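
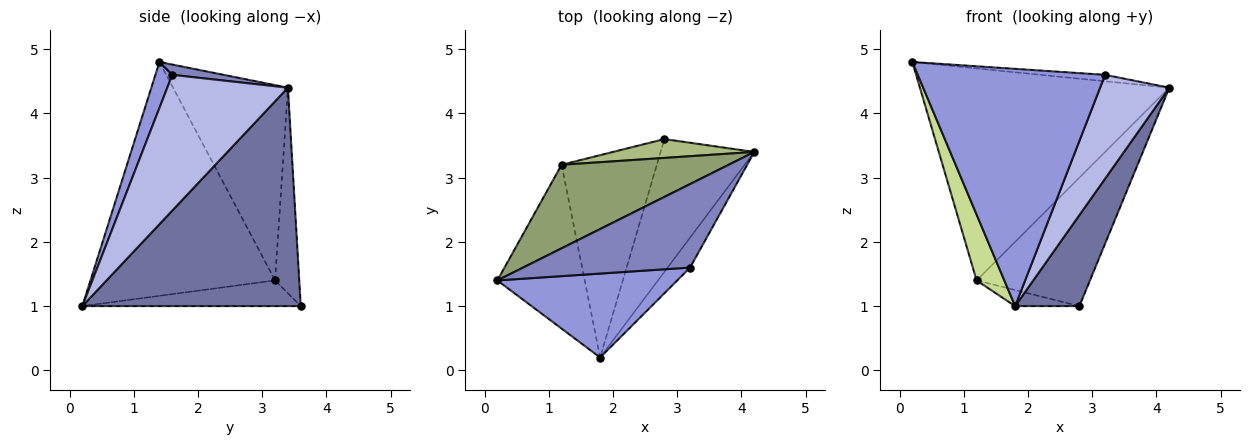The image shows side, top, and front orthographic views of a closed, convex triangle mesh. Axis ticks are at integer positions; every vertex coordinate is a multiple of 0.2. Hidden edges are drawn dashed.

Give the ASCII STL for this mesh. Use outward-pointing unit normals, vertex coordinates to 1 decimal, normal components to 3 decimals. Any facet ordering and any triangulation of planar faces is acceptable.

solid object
 facet normal 0.887 -0.261 -0.381
  outer loop
   vertex 2.8 3.6 1.0
   vertex 4.2 3.4 4.4
   vertex 1.8 0.2 1.0
  endloop
 endfacet
 facet normal 0.061 0.077 0.995
  outer loop
   vertex 3.2 1.6 4.6
   vertex 4.2 3.4 4.4
   vertex 0.2 1.4 4.8
  endloop
 endfacet
 facet normal 0.085 -0.939 0.332
  outer loop
   vertex 3.2 1.6 4.6
   vertex 0.2 1.4 4.8
   vertex 1.8 0.2 1.0
  endloop
 endfacet
 facet normal 0.858 -0.493 -0.142
  outer loop
   vertex 3.2 1.6 4.6
   vertex 1.8 0.2 1.0
   vertex 4.2 3.4 4.4
  endloop
 endfacet
 facet normal -0.394 0.855 0.337
  outer loop
   vertex 1.2 3.2 1.4
   vertex 0.2 1.4 4.8
   vertex 4.2 3.4 4.4
  endloop
 endfacet
 facet normal -0.207 0.968 0.142
  outer loop
   vertex 1.2 3.2 1.4
   vertex 4.2 3.4 4.4
   vertex 2.8 3.6 1.0
  endloop
 endfacet
 facet normal -0.928 -0.139 -0.347
  outer loop
   vertex 1.2 3.2 1.4
   vertex 1.8 0.2 1.0
   vertex 0.2 1.4 4.8
  endloop
 endfacet
 facet normal -0.260 0.076 -0.963
  outer loop
   vertex 1.2 3.2 1.4
   vertex 2.8 3.6 1.0
   vertex 1.8 0.2 1.0
  endloop
 endfacet
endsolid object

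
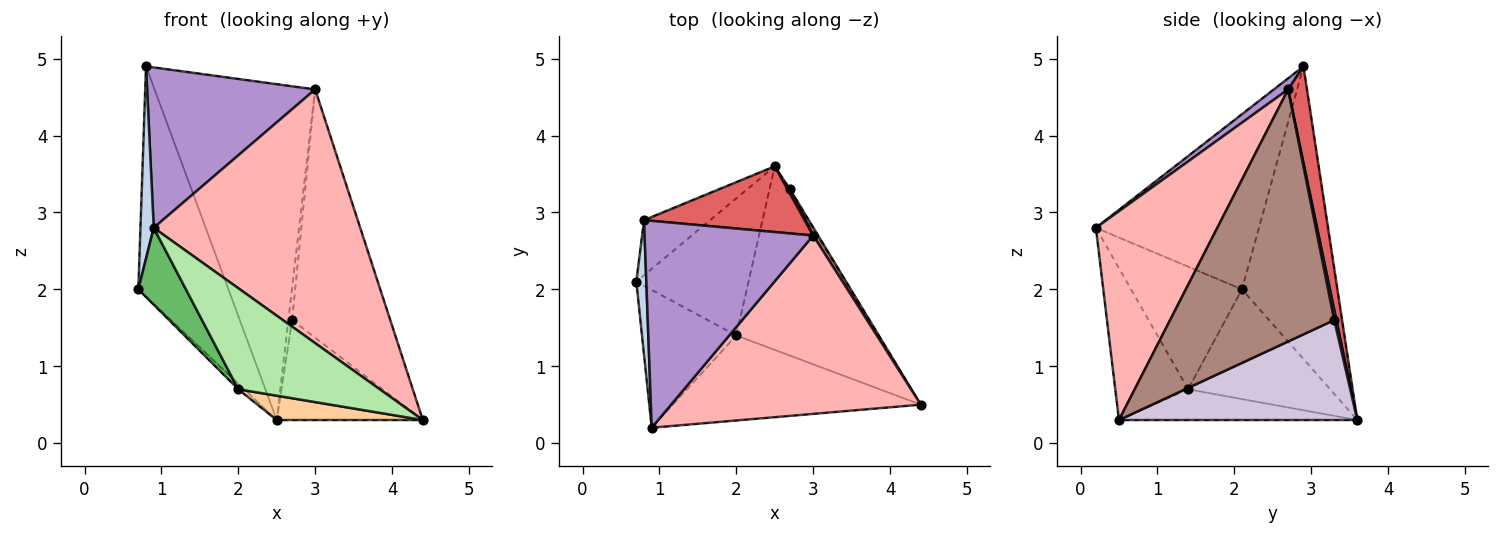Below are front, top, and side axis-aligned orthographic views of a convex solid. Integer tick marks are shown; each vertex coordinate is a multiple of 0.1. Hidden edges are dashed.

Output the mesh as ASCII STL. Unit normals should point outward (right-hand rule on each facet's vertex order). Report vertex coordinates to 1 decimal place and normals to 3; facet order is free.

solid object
 facet normal -0.718 0.677 -0.162
  outer loop
   vertex 0.8 2.9 4.9
   vertex 2.5 3.6 0.3
   vertex 0.7 2.1 2.0
  endloop
 endfacet
 facet normal -0.995 -0.081 0.057
  outer loop
   vertex 0.9 0.2 2.8
   vertex 0.8 2.9 4.9
   vertex 0.7 2.1 2.0
  endloop
 endfacet
 facet normal -0.699 0.029 -0.715
  outer loop
   vertex 2.0 1.4 0.7
   vertex 0.7 2.1 2.0
   vertex 2.5 3.6 0.3
  endloop
 endfacet
 facet normal -0.210 -0.129 -0.969
  outer loop
   vertex 2.0 1.4 0.7
   vertex 2.5 3.6 0.3
   vertex 4.4 0.5 0.3
  endloop
 endfacet
 facet normal -0.751 -0.322 -0.577
  outer loop
   vertex 2.0 1.4 0.7
   vertex 0.9 0.2 2.8
   vertex 0.7 2.1 2.0
  endloop
 endfacet
 facet normal -0.367 -0.712 -0.599
  outer loop
   vertex 2.0 1.4 0.7
   vertex 4.4 0.5 0.3
   vertex 0.9 0.2 2.8
  endloop
 endfacet
 facet normal 0.115 0.975 0.191
  outer loop
   vertex 3.0 2.7 4.6
   vertex 2.5 3.6 0.3
   vertex 0.8 2.9 4.9
  endloop
 endfacet
 facet normal 0.433 -0.737 0.518
  outer loop
   vertex 3.0 2.7 4.6
   vertex 0.9 0.2 2.8
   vertex 4.4 0.5 0.3
  endloop
 endfacet
 facet normal 0.052 -0.612 0.789
  outer loop
   vertex 3.0 2.7 4.6
   vertex 0.8 2.9 4.9
   vertex 0.9 0.2 2.8
  endloop
 endfacet
 facet normal 0.853 0.523 -0.011
  outer loop
   vertex 2.7 3.3 1.6
   vertex 4.4 0.5 0.3
   vertex 2.5 3.6 0.3
  endloop
 endfacet
 facet normal 0.858 0.513 0.017
  outer loop
   vertex 2.7 3.3 1.6
   vertex 3.0 2.7 4.6
   vertex 4.4 0.5 0.3
  endloop
 endfacet
 facet normal 0.492 0.862 0.123
  outer loop
   vertex 2.7 3.3 1.6
   vertex 2.5 3.6 0.3
   vertex 3.0 2.7 4.6
  endloop
 endfacet
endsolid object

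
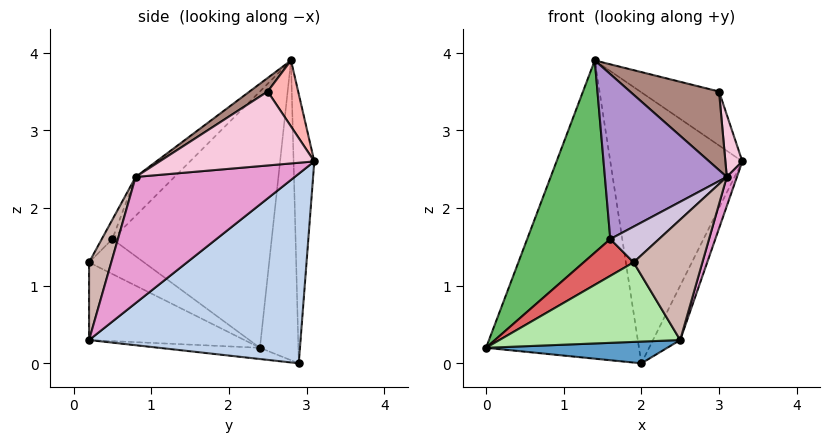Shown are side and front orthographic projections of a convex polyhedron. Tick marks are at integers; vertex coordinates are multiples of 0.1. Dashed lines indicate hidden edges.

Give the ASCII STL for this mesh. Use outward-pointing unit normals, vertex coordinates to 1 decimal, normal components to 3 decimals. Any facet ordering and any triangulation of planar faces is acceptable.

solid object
 facet normal -0.068 -0.123 -0.990
  outer loop
   vertex 2.0 2.9 0.0
   vertex 2.5 0.2 0.3
   vertex 0.0 2.4 0.2
  endloop
 endfacet
 facet normal 0.885 0.114 -0.451
  outer loop
   vertex 2.0 2.9 0.0
   vertex 3.3 3.1 2.6
   vertex 2.5 0.2 0.3
  endloop
 endfacet
 facet normal -0.244 0.970 -0.013
  outer loop
   vertex 2.0 2.9 0.0
   vertex 0.0 2.4 0.2
   vertex 1.4 2.8 3.9
  endloop
 endfacet
 facet normal -0.155 0.988 0.001
  outer loop
   vertex 2.0 2.9 0.0
   vertex 1.4 2.8 3.9
   vertex 3.3 3.1 2.6
  endloop
 endfacet
 facet normal -0.827 -0.432 0.360
  outer loop
   vertex 1.6 0.5 1.6
   vertex 1.4 2.8 3.9
   vertex 0.0 2.4 0.2
  endloop
 endfacet
 facet normal -0.607 -0.706 -0.364
  outer loop
   vertex 1.9 0.2 1.3
   vertex 0.0 2.4 0.2
   vertex 2.5 0.2 0.3
  endloop
 endfacet
 facet normal -0.738 -0.671 -0.067
  outer loop
   vertex 1.9 0.2 1.3
   vertex 1.6 0.5 1.6
   vertex 0.0 2.4 0.2
  endloop
 endfacet
 facet normal 0.289 0.749 0.596
  outer loop
   vertex 3.0 2.5 3.5
   vertex 3.3 3.1 2.6
   vertex 1.4 2.8 3.9
  endloop
 endfacet
 facet normal -0.223 -0.699 0.680
  outer loop
   vertex 3.1 0.8 2.4
   vertex 1.4 2.8 3.9
   vertex 1.6 0.5 1.6
  endloop
 endfacet
 facet normal -0.169 -0.776 0.607
  outer loop
   vertex 3.1 0.8 2.4
   vertex 1.6 0.5 1.6
   vertex 1.9 0.2 1.3
  endloop
 endfacet
 facet normal 0.109 -0.535 0.837
  outer loop
   vertex 3.1 0.8 2.4
   vertex 3.0 2.5 3.5
   vertex 1.4 2.8 3.9
  endloop
 endfacet
 facet normal 0.302 -0.936 0.181
  outer loop
   vertex 3.1 0.8 2.4
   vertex 1.9 0.2 1.3
   vertex 2.5 0.2 0.3
  endloop
 endfacet
 facet normal 0.964 -0.061 -0.258
  outer loop
   vertex 3.1 0.8 2.4
   vertex 2.5 0.2 0.3
   vertex 3.3 3.1 2.6
  endloop
 endfacet
 facet normal 0.962 -0.105 0.250
  outer loop
   vertex 3.1 0.8 2.4
   vertex 3.3 3.1 2.6
   vertex 3.0 2.5 3.5
  endloop
 endfacet
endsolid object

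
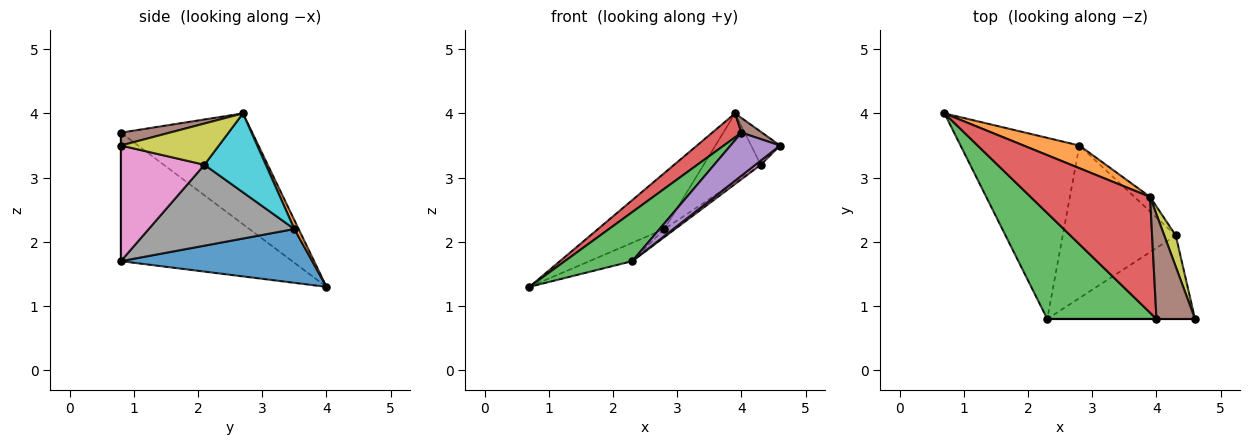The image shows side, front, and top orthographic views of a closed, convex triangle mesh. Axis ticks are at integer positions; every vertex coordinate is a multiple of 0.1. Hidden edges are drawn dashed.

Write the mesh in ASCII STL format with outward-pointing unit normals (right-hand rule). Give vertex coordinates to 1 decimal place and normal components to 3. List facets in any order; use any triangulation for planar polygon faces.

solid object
 facet normal 0.411 0.092 -0.907
  outer loop
   vertex 2.8 3.5 2.2
   vertex 2.3 0.8 1.7
   vertex 0.7 4.0 1.3
  endloop
 endfacet
 facet normal 0.060 0.925 0.375
  outer loop
   vertex 2.8 3.5 2.2
   vertex 0.7 4.0 1.3
   vertex 3.9 2.7 4.0
  endloop
 endfacet
 facet normal -0.730 -0.287 0.620
  outer loop
   vertex 4.0 0.8 3.7
   vertex 0.7 4.0 1.3
   vertex 2.3 0.8 1.7
  endloop
 endfacet
 facet normal -0.672 -0.150 0.725
  outer loop
   vertex 4.0 0.8 3.7
   vertex 3.9 2.7 4.0
   vertex 0.7 4.0 1.3
  endloop
 endfacet
 facet normal 0.000 -1.000 0.000
  outer loop
   vertex 4.0 0.8 3.7
   vertex 2.3 0.8 1.7
   vertex 4.6 0.8 3.5
  endloop
 endfacet
 facet normal 0.313 -0.132 0.940
  outer loop
   vertex 4.0 0.8 3.7
   vertex 4.6 0.8 3.5
   vertex 3.9 2.7 4.0
  endloop
 endfacet
 facet normal 0.616 -0.039 -0.787
  outer loop
   vertex 4.3 2.1 3.2
   vertex 4.6 0.8 3.5
   vertex 2.3 0.8 1.7
  endloop
 endfacet
 facet normal 0.582 0.043 -0.812
  outer loop
   vertex 4.3 2.1 3.2
   vertex 2.3 0.8 1.7
   vertex 2.8 3.5 2.2
  endloop
 endfacet
 facet normal 0.927 0.273 0.258
  outer loop
   vertex 4.3 2.1 3.2
   vertex 3.9 2.7 4.0
   vertex 4.6 0.8 3.5
  endloop
 endfacet
 facet normal 0.725 0.674 -0.143
  outer loop
   vertex 4.3 2.1 3.2
   vertex 2.8 3.5 2.2
   vertex 3.9 2.7 4.0
  endloop
 endfacet
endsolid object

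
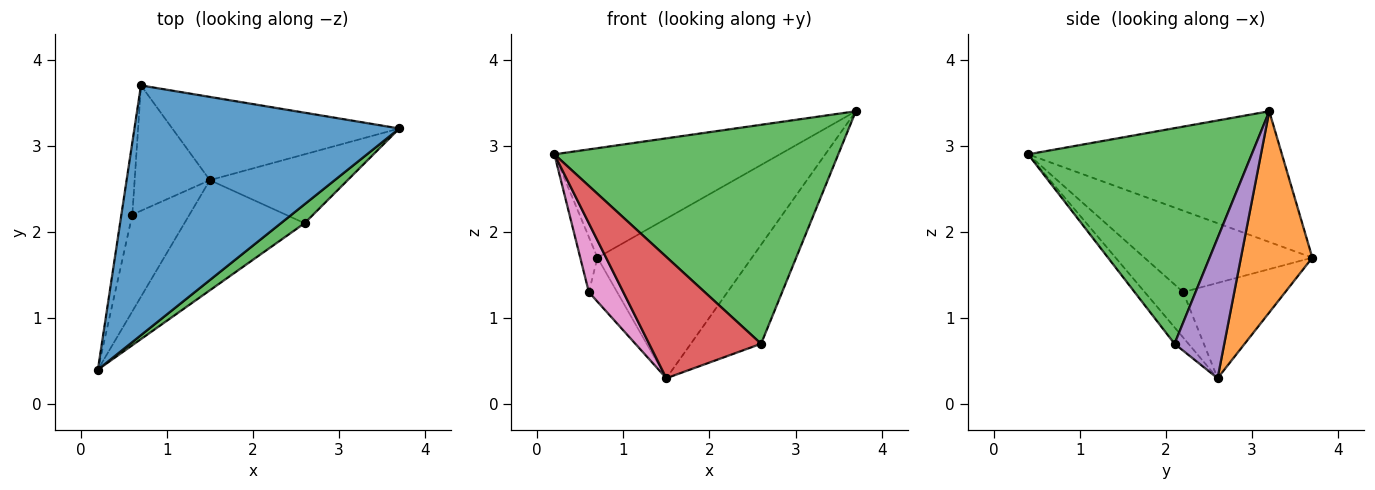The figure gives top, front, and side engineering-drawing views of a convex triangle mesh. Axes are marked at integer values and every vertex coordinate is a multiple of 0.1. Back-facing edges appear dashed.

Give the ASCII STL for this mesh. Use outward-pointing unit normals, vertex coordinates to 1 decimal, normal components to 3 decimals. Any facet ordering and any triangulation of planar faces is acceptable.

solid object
 facet normal -0.412 0.366 0.835
  outer loop
   vertex 0.7 3.7 1.7
   vertex 0.2 0.4 2.9
   vertex 3.7 3.2 3.4
  endloop
 endfacet
 facet normal 0.379 0.820 -0.428
  outer loop
   vertex 1.5 2.6 0.3
   vertex 0.7 3.7 1.7
   vertex 3.7 3.2 3.4
  endloop
 endfacet
 facet normal 0.617 -0.784 0.068
  outer loop
   vertex 2.6 2.1 0.7
   vertex 3.7 3.2 3.4
   vertex 0.2 0.4 2.9
  endloop
 endfacet
 facet normal -0.092 -0.737 -0.670
  outer loop
   vertex 2.6 2.1 0.7
   vertex 0.2 0.4 2.9
   vertex 1.5 2.6 0.3
  endloop
 endfacet
 facet normal 0.502 0.710 -0.494
  outer loop
   vertex 2.6 2.1 0.7
   vertex 1.5 2.6 0.3
   vertex 3.7 3.2 3.4
  endloop
 endfacet
 facet normal -0.986 0.101 -0.133
  outer loop
   vertex 0.6 2.2 1.3
   vertex 0.2 0.4 2.9
   vertex 0.7 3.7 1.7
  endloop
 endfacet
 facet normal -0.543 -0.487 -0.684
  outer loop
   vertex 0.6 2.2 1.3
   vertex 1.5 2.6 0.3
   vertex 0.2 0.4 2.9
  endloop
 endfacet
 facet normal -0.767 0.213 -0.605
  outer loop
   vertex 0.6 2.2 1.3
   vertex 0.7 3.7 1.7
   vertex 1.5 2.6 0.3
  endloop
 endfacet
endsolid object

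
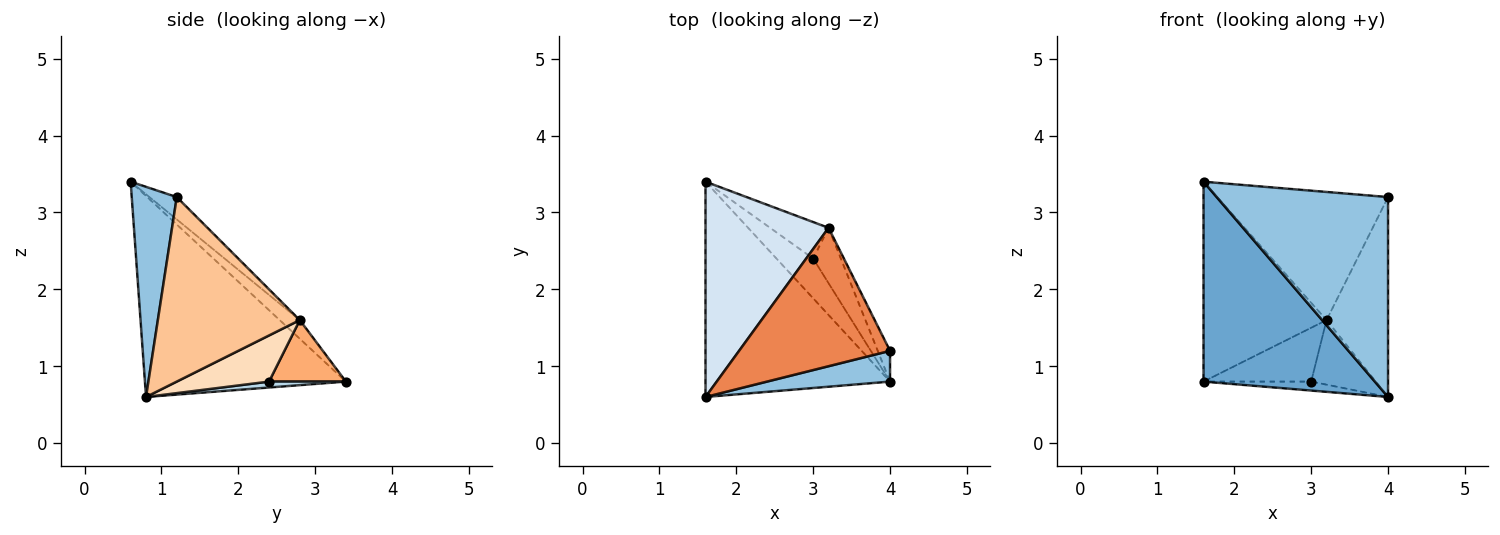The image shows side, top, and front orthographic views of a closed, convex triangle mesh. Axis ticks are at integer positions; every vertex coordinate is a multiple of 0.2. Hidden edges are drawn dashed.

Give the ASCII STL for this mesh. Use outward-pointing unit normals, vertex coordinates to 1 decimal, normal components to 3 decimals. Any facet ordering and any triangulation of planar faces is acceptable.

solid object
 facet normal -0.624 -0.532 -0.573
  outer loop
   vertex 1.6 3.4 0.8
   vertex 4.0 0.8 0.6
   vertex 1.6 0.6 3.4
  endloop
 endfacet
 facet normal 0.251 -0.957 0.147
  outer loop
   vertex 4.0 1.2 3.2
   vertex 1.6 0.6 3.4
   vertex 4.0 0.8 0.6
  endloop
 endfacet
 facet normal 0.155 0.218 -0.964
  outer loop
   vertex 3.0 2.4 0.8
   vertex 4.0 0.8 0.6
   vertex 1.6 3.4 0.8
  endloop
 endfacet
 facet normal -0.111 0.676 0.728
  outer loop
   vertex 3.2 2.8 1.6
   vertex 1.6 3.4 0.8
   vertex 1.6 0.6 3.4
  endloop
 endfacet
 facet normal -0.108 0.675 0.729
  outer loop
   vertex 3.2 2.8 1.6
   vertex 1.6 0.6 3.4
   vertex 4.0 1.2 3.2
  endloop
 endfacet
 facet normal 0.509 0.712 -0.483
  outer loop
   vertex 3.2 2.8 1.6
   vertex 3.0 2.4 0.8
   vertex 1.6 3.4 0.8
  endloop
 endfacet
 facet normal 0.916 0.397 -0.061
  outer loop
   vertex 3.2 2.8 1.6
   vertex 4.0 1.2 3.2
   vertex 4.0 0.8 0.6
  endloop
 endfacet
 facet normal 0.735 0.515 -0.441
  outer loop
   vertex 3.2 2.8 1.6
   vertex 4.0 0.8 0.6
   vertex 3.0 2.4 0.8
  endloop
 endfacet
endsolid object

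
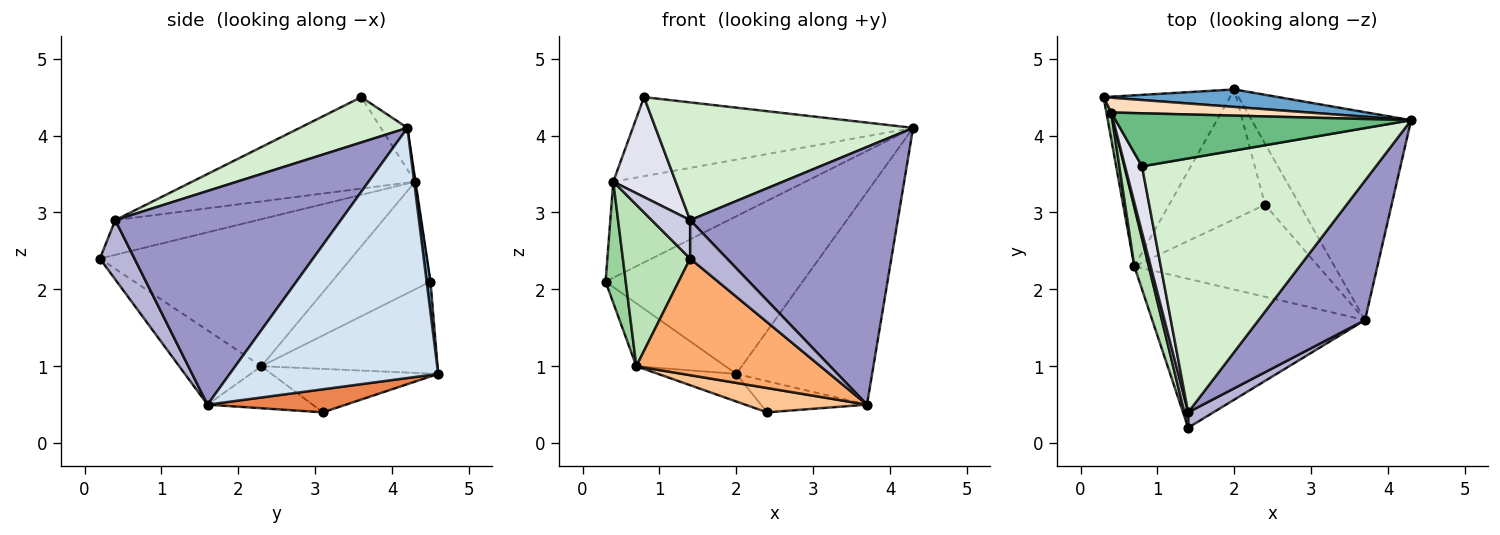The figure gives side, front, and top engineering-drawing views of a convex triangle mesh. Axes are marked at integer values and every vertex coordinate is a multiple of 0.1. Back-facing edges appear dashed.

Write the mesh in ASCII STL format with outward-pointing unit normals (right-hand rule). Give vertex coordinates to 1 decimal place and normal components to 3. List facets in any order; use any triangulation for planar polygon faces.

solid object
 facet normal 0.019 0.994 0.110
  outer loop
   vertex 2.0 4.6 0.9
   vertex 0.3 4.5 2.1
   vertex 4.3 4.2 4.1
  endloop
 endfacet
 facet normal -0.564 0.285 -0.775
  outer loop
   vertex 0.7 2.3 1.0
   vertex 0.3 4.5 2.1
   vertex 2.0 4.6 0.9
  endloop
 endfacet
 facet normal -0.405 0.190 -0.894
  outer loop
   vertex 0.7 2.3 1.0
   vertex 2.0 4.6 0.9
   vertex 2.4 3.1 0.4
  endloop
 endfacet
 facet normal 0.739 0.482 -0.471
  outer loop
   vertex 3.7 1.6 0.5
   vertex 2.0 4.6 0.9
   vertex 4.3 4.2 4.1
  endloop
 endfacet
 facet normal 0.510 0.391 -0.766
  outer loop
   vertex 3.7 1.6 0.5
   vertex 2.4 3.1 0.4
   vertex 2.0 4.6 0.9
  endloop
 endfacet
 facet normal -0.265 -0.594 -0.759
  outer loop
   vertex 3.7 1.6 0.5
   vertex 1.4 0.2 2.4
   vertex 0.7 2.3 1.0
  endloop
 endfacet
 facet normal -0.216 -0.250 -0.944
  outer loop
   vertex 3.7 1.6 0.5
   vertex 0.7 2.3 1.0
   vertex 2.4 3.1 0.4
  endloop
 endfacet
 facet normal -0.002 0.988 0.152
  outer loop
   vertex 0.4 4.3 3.4
   vertex 4.3 4.2 4.1
   vertex 0.3 4.5 2.1
  endloop
 endfacet
 facet normal -0.078 0.828 0.555
  outer loop
   vertex 0.4 4.3 3.4
   vertex 0.8 3.6 4.5
   vertex 4.3 4.2 4.1
  endloop
 endfacet
 facet normal -0.979 -0.200 0.044
  outer loop
   vertex 0.4 4.3 3.4
   vertex 0.3 4.5 2.1
   vertex 0.7 2.3 1.0
  endloop
 endfacet
 facet normal -0.962 -0.258 0.094
  outer loop
   vertex 0.4 4.3 3.4
   vertex 0.7 2.3 1.0
   vertex 1.4 0.2 2.4
  endloop
 endfacet
 facet normal 0.173 -0.414 0.894
  outer loop
   vertex 1.4 0.4 2.9
   vertex 4.3 4.2 4.1
   vertex 0.8 3.6 4.5
  endloop
 endfacet
 facet normal 0.691 -0.636 0.344
  outer loop
   vertex 1.4 0.4 2.9
   vertex 3.7 1.6 0.5
   vertex 4.3 4.2 4.1
  endloop
 endfacet
 facet normal 0.657 -0.700 0.280
  outer loop
   vertex 1.4 0.4 2.9
   vertex 1.4 0.2 2.4
   vertex 3.7 1.6 0.5
  endloop
 endfacet
 facet normal -0.960 -0.259 0.104
  outer loop
   vertex 1.4 0.4 2.9
   vertex 0.4 4.3 3.4
   vertex 1.4 0.2 2.4
  endloop
 endfacet
 facet normal -0.948 -0.266 0.176
  outer loop
   vertex 1.4 0.4 2.9
   vertex 0.8 3.6 4.5
   vertex 0.4 4.3 3.4
  endloop
 endfacet
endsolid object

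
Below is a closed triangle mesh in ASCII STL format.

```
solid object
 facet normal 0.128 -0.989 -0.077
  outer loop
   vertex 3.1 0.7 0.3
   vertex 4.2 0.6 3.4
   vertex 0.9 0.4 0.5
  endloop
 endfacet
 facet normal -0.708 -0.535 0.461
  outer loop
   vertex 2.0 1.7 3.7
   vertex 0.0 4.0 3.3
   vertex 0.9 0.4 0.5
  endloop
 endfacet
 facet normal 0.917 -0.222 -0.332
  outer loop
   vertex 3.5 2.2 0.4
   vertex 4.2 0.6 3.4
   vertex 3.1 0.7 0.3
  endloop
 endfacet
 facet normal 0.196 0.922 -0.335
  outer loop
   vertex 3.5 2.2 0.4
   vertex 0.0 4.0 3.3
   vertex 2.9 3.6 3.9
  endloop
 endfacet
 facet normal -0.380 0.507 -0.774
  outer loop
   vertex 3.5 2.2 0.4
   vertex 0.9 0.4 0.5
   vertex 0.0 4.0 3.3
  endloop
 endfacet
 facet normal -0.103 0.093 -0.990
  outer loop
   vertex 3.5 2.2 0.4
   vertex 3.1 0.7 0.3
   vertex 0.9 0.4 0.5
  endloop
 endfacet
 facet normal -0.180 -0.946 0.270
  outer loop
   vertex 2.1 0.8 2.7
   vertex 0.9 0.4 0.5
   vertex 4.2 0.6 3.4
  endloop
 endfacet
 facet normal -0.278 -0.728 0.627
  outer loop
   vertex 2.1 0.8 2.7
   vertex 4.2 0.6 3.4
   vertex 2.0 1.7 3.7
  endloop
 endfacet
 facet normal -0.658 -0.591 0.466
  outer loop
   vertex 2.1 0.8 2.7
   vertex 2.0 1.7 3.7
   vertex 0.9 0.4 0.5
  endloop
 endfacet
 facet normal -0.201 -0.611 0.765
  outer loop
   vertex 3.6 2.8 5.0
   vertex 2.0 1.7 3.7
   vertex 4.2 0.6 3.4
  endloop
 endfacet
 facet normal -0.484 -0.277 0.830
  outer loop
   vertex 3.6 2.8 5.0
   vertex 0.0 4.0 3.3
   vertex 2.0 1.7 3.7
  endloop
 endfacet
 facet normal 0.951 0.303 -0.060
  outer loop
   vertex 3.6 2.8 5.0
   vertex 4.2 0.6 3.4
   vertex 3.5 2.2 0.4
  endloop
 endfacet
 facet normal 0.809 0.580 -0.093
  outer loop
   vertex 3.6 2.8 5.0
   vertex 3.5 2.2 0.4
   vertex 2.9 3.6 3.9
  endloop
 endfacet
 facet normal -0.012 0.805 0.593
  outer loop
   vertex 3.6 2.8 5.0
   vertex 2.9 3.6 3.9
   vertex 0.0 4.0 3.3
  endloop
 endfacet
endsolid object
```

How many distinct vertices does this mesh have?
9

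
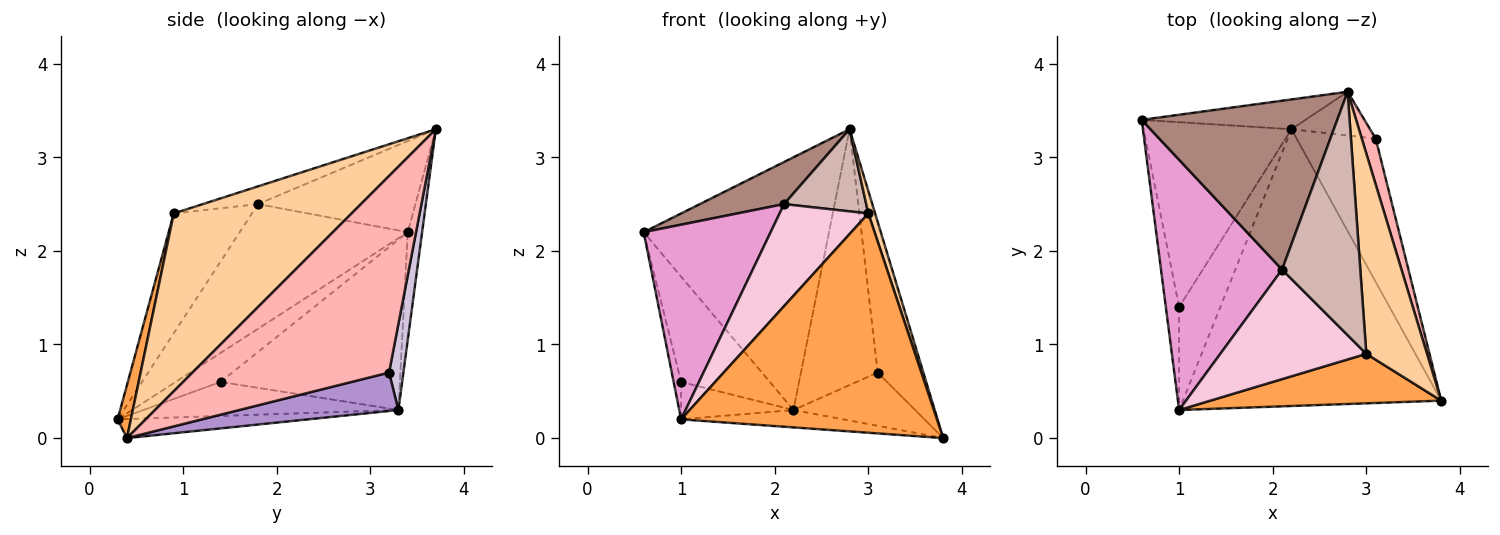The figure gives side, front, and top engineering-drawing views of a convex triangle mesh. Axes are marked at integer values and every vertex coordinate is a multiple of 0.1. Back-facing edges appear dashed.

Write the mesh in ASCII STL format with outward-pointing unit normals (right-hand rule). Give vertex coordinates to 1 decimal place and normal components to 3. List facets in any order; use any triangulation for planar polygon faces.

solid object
 facet normal -0.073 0.063 -0.995
  outer loop
   vertex 2.2 3.3 0.3
   vertex 3.8 0.4 0.0
   vertex 1.0 0.3 0.2
  endloop
 endfacet
 facet normal -0.077 0.990 -0.117
  outer loop
   vertex 2.2 3.3 0.3
   vertex 0.6 3.4 2.2
   vertex 2.8 3.7 3.3
  endloop
 endfacet
 facet normal 0.050 -0.974 0.220
  outer loop
   vertex 3.0 0.9 2.4
   vertex 1.0 0.3 0.2
   vertex 3.8 0.4 0.0
  endloop
 endfacet
 facet normal 0.946 -0.036 0.323
  outer loop
   vertex 3.0 0.9 2.4
   vertex 3.8 0.4 0.0
   vertex 2.8 3.7 3.3
  endloop
 endfacet
 facet normal -0.899 0.150 -0.412
  outer loop
   vertex 1.0 1.4 0.6
   vertex 1.0 0.3 0.2
   vertex 0.6 3.4 2.2
  endloop
 endfacet
 facet normal -0.707 0.350 -0.614
  outer loop
   vertex 1.0 1.4 0.6
   vertex 0.6 3.4 2.2
   vertex 2.2 3.3 0.3
  endloop
 endfacet
 facet normal -0.613 0.270 -0.742
  outer loop
   vertex 1.0 1.4 0.6
   vertex 2.2 3.3 0.3
   vertex 1.0 0.3 0.2
  endloop
 endfacet
 facet normal 0.972 0.226 0.069
  outer loop
   vertex 3.1 3.2 0.7
   vertex 2.8 3.7 3.3
   vertex 3.8 0.4 0.0
  endloop
 endfacet
 facet normal 0.414 0.317 -0.853
  outer loop
   vertex 3.1 3.2 0.7
   vertex 3.8 0.4 0.0
   vertex 2.2 3.3 0.3
  endloop
 endfacet
 facet normal 0.181 0.969 -0.166
  outer loop
   vertex 3.1 3.2 0.7
   vertex 2.2 3.3 0.3
   vertex 2.8 3.7 3.3
  endloop
 endfacet
 facet normal -0.412 -0.220 0.884
  outer loop
   vertex 2.1 1.8 2.5
   vertex 2.8 3.7 3.3
   vertex 0.6 3.4 2.2
  endloop
 endfacet
 facet normal -0.210 -0.313 0.926
  outer loop
   vertex 2.1 1.8 2.5
   vertex 3.0 0.9 2.4
   vertex 2.8 3.7 3.3
  endloop
 endfacet
 facet normal -0.631 -0.477 0.612
  outer loop
   vertex 2.1 1.8 2.5
   vertex 0.6 3.4 2.2
   vertex 1.0 0.3 0.2
  endloop
 endfacet
 facet normal -0.515 -0.584 0.627
  outer loop
   vertex 2.1 1.8 2.5
   vertex 1.0 0.3 0.2
   vertex 3.0 0.9 2.4
  endloop
 endfacet
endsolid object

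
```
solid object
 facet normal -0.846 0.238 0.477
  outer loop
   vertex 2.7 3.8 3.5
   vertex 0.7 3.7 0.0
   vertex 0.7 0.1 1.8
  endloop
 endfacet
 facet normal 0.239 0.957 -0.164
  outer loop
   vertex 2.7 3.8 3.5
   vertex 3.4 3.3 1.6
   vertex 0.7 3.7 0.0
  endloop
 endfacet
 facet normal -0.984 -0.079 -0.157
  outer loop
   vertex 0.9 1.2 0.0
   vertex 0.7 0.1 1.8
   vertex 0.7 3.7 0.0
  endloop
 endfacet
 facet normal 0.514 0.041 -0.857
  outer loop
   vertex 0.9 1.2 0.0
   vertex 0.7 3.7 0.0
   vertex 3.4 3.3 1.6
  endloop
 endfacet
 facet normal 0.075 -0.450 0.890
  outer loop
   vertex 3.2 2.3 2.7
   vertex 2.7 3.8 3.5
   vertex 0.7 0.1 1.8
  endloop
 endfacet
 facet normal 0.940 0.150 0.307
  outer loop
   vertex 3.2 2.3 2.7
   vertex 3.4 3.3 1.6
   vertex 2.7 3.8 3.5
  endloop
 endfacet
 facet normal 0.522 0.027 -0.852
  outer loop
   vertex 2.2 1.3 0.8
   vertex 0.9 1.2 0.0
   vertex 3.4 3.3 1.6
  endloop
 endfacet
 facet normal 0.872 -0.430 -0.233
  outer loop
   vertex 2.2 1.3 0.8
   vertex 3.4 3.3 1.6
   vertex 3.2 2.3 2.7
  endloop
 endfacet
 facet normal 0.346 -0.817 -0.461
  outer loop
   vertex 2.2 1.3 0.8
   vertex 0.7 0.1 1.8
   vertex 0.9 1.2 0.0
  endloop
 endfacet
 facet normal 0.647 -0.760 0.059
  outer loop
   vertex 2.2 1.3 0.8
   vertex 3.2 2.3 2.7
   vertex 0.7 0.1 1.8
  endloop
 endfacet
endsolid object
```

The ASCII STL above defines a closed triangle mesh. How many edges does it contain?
15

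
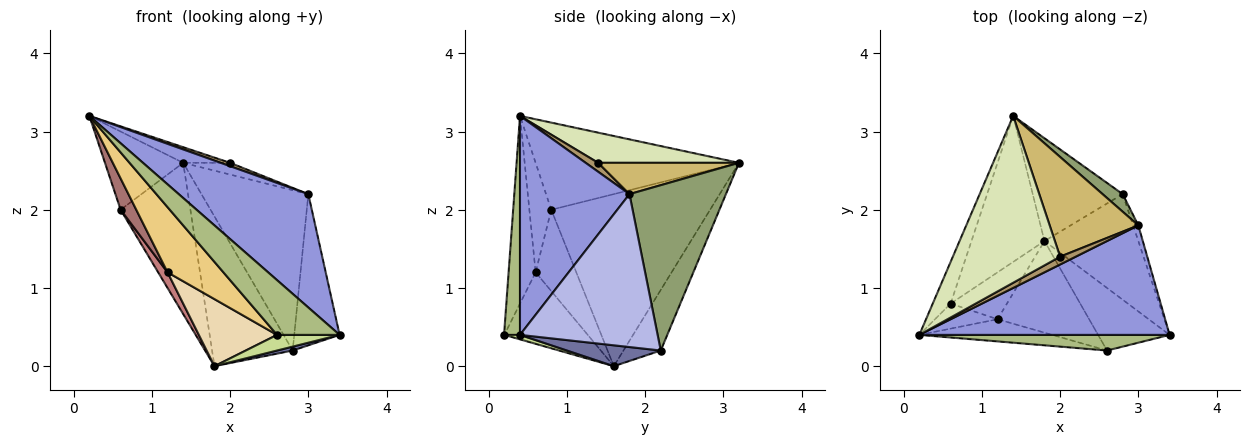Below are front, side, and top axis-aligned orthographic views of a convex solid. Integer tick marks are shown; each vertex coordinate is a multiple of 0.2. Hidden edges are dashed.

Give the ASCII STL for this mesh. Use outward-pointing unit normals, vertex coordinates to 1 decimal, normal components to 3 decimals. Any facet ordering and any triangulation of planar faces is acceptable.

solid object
 facet normal 0.217 -0.036 -0.976
  outer loop
   vertex 2.8 2.2 0.2
   vertex 3.4 0.4 0.4
   vertex 1.8 1.6 0.0
  endloop
 endfacet
 facet normal -0.356 0.770 -0.529
  outer loop
   vertex 2.8 2.2 0.2
   vertex 1.8 1.6 0.0
   vertex 1.4 3.2 2.6
  endloop
 endfacet
 facet normal 0.519 -0.615 0.594
  outer loop
   vertex 3.0 1.8 2.2
   vertex 0.2 0.4 3.2
   vertex 3.4 0.4 0.4
  endloop
 endfacet
 facet normal 0.949 0.313 -0.032
  outer loop
   vertex 3.0 1.8 2.2
   vertex 3.4 0.4 0.4
   vertex 2.8 2.2 0.2
  endloop
 endfacet
 facet normal 0.668 0.740 0.081
  outer loop
   vertex 3.0 1.8 2.2
   vertex 2.8 2.2 0.2
   vertex 1.4 3.2 2.6
  endloop
 endfacet
 facet normal 0.234 -0.935 0.267
  outer loop
   vertex 2.6 0.2 0.4
   vertex 3.4 0.4 0.4
   vertex 0.2 0.4 3.2
  endloop
 endfacet
 facet normal 0.061 -0.242 -0.968
  outer loop
   vertex 2.6 0.2 0.4
   vertex 1.8 1.6 0.0
   vertex 3.4 0.4 0.4
  endloop
 endfacet
 facet normal 0.270 0.090 0.959
  outer loop
   vertex 2.0 1.4 2.6
   vertex 1.4 3.2 2.6
   vertex 0.2 0.4 3.2
  endloop
 endfacet
 facet normal 0.465 -0.349 0.814
  outer loop
   vertex 2.0 1.4 2.6
   vertex 0.2 0.4 3.2
   vertex 3.0 1.8 2.2
  endloop
 endfacet
 facet normal 0.331 0.110 0.937
  outer loop
   vertex 2.0 1.4 2.6
   vertex 3.0 1.8 2.2
   vertex 1.4 3.2 2.6
  endloop
 endfacet
 facet normal -0.414 -0.862 -0.293
  outer loop
   vertex 1.2 0.6 1.2
   vertex 2.6 0.2 0.4
   vertex 0.2 0.4 3.2
  endloop
 endfacet
 facet normal -0.533 -0.500 -0.683
  outer loop
   vertex 1.2 0.6 1.2
   vertex 1.8 1.6 0.0
   vertex 2.6 0.2 0.4
  endloop
 endfacet
 facet normal -0.738 -0.527 -0.422
  outer loop
   vertex 0.6 0.8 2.0
   vertex 1.2 0.6 1.2
   vertex 0.2 0.4 3.2
  endloop
 endfacet
 facet normal -0.808 -0.186 -0.559
  outer loop
   vertex 0.6 0.8 2.0
   vertex 1.8 1.6 0.0
   vertex 1.2 0.6 1.2
  endloop
 endfacet
 facet normal -0.917 0.353 -0.188
  outer loop
   vertex 0.6 0.8 2.0
   vertex 0.2 0.4 3.2
   vertex 1.4 3.2 2.6
  endloop
 endfacet
 facet normal -0.853 0.375 -0.362
  outer loop
   vertex 0.6 0.8 2.0
   vertex 1.4 3.2 2.6
   vertex 1.8 1.6 0.0
  endloop
 endfacet
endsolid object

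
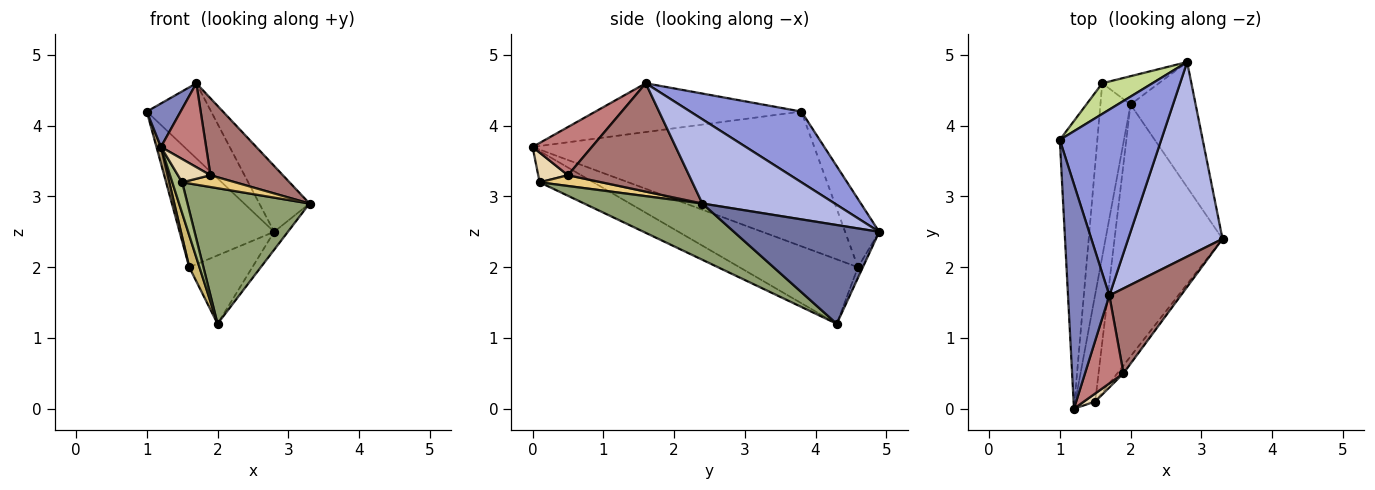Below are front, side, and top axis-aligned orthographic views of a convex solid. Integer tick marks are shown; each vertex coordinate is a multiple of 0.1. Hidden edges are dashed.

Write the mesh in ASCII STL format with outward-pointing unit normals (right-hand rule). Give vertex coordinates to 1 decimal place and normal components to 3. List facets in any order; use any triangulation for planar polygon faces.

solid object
 facet normal 0.832 0.079 -0.549
  outer loop
   vertex 2.8 4.9 2.5
   vertex 3.3 2.4 2.9
   vertex 2.0 4.3 1.2
  endloop
 endfacet
 facet normal -0.757 -0.124 0.641
  outer loop
   vertex 1.7 1.6 4.6
   vertex 1.0 3.8 4.2
   vertex 1.2 0.0 3.7
  endloop
 endfacet
 facet normal 0.543 0.314 0.779
  outer loop
   vertex 1.7 1.6 4.6
   vertex 2.8 4.9 2.5
   vertex 1.0 3.8 4.2
  endloop
 endfacet
 facet normal 0.646 0.245 0.723
  outer loop
   vertex 1.7 1.6 4.6
   vertex 3.3 2.4 2.9
   vertex 2.8 4.9 2.5
  endloop
 endfacet
 facet normal 0.417 -0.431 -0.800
  outer loop
   vertex 1.5 0.1 3.2
   vertex 2.0 4.3 1.2
   vertex 3.3 2.4 2.9
  endloop
 endfacet
 facet normal -0.833 -0.154 -0.531
  outer loop
   vertex 1.5 0.1 3.2
   vertex 1.2 0.0 3.7
   vertex 2.0 4.3 1.2
  endloop
 endfacet
 facet normal -0.329 0.913 0.242
  outer loop
   vertex 1.6 4.6 2.0
   vertex 1.0 3.8 4.2
   vertex 2.8 4.9 2.5
  endloop
 endfacet
 facet normal -0.072 0.922 -0.381
  outer loop
   vertex 1.6 4.6 2.0
   vertex 2.8 4.9 2.5
   vertex 2.0 4.3 1.2
  endloop
 endfacet
 facet normal -0.963 -0.015 -0.268
  outer loop
   vertex 1.6 4.6 2.0
   vertex 1.2 0.0 3.7
   vertex 1.0 3.8 4.2
  endloop
 endfacet
 facet normal -0.903 -0.078 -0.422
  outer loop
   vertex 1.6 4.6 2.0
   vertex 2.0 4.3 1.2
   vertex 1.2 0.0 3.7
  endloop
 endfacet
 facet normal 0.697 -0.597 -0.398
  outer loop
   vertex 1.9 0.5 3.3
   vertex 1.5 0.1 3.2
   vertex 3.3 2.4 2.9
  endloop
 endfacet
 facet normal 0.653 -0.715 0.249
  outer loop
   vertex 1.9 0.5 3.3
   vertex 1.2 0.0 3.7
   vertex 1.5 0.1 3.2
  endloop
 endfacet
 facet normal 0.747 -0.447 0.493
  outer loop
   vertex 1.9 0.5 3.3
   vertex 3.3 2.4 2.9
   vertex 1.7 1.6 4.6
  endloop
 endfacet
 facet normal 0.672 -0.511 0.536
  outer loop
   vertex 1.9 0.5 3.3
   vertex 1.7 1.6 4.6
   vertex 1.2 0.0 3.7
  endloop
 endfacet
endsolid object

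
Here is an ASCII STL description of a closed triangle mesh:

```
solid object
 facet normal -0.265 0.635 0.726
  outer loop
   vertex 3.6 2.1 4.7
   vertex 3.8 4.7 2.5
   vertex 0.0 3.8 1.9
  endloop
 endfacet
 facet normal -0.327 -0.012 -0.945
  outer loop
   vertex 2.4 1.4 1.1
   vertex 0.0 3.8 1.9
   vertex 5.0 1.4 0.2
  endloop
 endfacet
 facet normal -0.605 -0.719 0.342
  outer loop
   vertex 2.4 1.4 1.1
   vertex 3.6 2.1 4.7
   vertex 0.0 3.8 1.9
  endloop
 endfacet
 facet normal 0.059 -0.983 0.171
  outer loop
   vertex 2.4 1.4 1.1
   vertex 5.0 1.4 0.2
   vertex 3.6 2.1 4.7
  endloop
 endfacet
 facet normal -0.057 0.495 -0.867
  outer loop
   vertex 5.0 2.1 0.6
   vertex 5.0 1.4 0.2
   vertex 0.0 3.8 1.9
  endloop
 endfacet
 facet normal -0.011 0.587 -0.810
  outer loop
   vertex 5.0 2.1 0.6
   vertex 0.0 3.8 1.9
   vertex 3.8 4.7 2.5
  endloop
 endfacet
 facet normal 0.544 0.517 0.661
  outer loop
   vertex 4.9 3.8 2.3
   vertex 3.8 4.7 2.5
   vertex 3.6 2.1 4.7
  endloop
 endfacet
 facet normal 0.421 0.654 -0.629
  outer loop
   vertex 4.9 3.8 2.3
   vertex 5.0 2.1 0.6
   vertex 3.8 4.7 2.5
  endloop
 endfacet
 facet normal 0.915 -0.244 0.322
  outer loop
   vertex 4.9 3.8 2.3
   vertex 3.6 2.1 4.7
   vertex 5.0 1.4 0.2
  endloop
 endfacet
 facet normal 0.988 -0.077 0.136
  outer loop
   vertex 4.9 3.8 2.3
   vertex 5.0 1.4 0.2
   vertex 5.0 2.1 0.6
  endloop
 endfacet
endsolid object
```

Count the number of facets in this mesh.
10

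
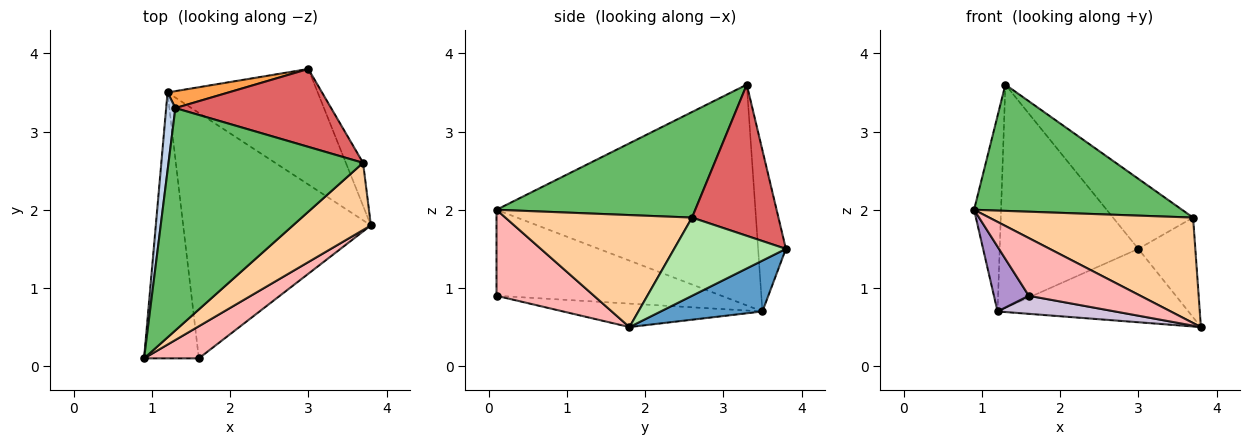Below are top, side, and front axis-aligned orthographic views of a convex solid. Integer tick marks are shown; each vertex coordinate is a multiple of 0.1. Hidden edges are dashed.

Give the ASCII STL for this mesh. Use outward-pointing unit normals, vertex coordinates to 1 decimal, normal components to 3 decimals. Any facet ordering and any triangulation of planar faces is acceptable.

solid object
 facet normal 0.275 0.516 -0.812
  outer loop
   vertex 1.2 3.5 0.7
   vertex 3.0 3.8 1.5
   vertex 3.8 1.8 0.5
  endloop
 endfacet
 facet normal -0.994 0.104 0.041
  outer loop
   vertex 1.2 3.5 0.7
   vertex 0.9 0.1 2.0
   vertex 1.3 3.3 3.6
  endloop
 endfacet
 facet normal -0.196 0.978 0.074
  outer loop
   vertex 1.2 3.5 0.7
   vertex 1.3 3.3 3.6
   vertex 3.0 3.8 1.5
  endloop
 endfacet
 facet normal 0.611 -0.668 0.425
  outer loop
   vertex 3.7 2.6 1.9
   vertex 0.9 0.1 2.0
   vertex 3.8 1.8 0.5
  endloop
 endfacet
 facet normal 0.427 -0.447 0.786
  outer loop
   vertex 3.7 2.6 1.9
   vertex 1.3 3.3 3.6
   vertex 0.9 0.1 2.0
  endloop
 endfacet
 facet normal 0.874 0.446 -0.192
  outer loop
   vertex 3.7 2.6 1.9
   vertex 3.8 1.8 0.5
   vertex 3.0 3.8 1.5
  endloop
 endfacet
 facet normal 0.585 0.542 0.603
  outer loop
   vertex 3.7 2.6 1.9
   vertex 3.0 3.8 1.5
   vertex 1.3 3.3 3.6
  endloop
 endfacet
 facet normal 0.607 -0.695 0.386
  outer loop
   vertex 1.6 0.1 0.9
   vertex 3.8 1.8 0.5
   vertex 0.9 0.1 2.0
  endloop
 endfacet
 facet normal -0.837 -0.130 -0.532
  outer loop
   vertex 1.6 0.1 0.9
   vertex 0.9 0.1 2.0
   vertex 1.2 3.5 0.7
  endloop
 endfacet
 facet normal -0.124 -0.073 -0.990
  outer loop
   vertex 1.6 0.1 0.9
   vertex 1.2 3.5 0.7
   vertex 3.8 1.8 0.5
  endloop
 endfacet
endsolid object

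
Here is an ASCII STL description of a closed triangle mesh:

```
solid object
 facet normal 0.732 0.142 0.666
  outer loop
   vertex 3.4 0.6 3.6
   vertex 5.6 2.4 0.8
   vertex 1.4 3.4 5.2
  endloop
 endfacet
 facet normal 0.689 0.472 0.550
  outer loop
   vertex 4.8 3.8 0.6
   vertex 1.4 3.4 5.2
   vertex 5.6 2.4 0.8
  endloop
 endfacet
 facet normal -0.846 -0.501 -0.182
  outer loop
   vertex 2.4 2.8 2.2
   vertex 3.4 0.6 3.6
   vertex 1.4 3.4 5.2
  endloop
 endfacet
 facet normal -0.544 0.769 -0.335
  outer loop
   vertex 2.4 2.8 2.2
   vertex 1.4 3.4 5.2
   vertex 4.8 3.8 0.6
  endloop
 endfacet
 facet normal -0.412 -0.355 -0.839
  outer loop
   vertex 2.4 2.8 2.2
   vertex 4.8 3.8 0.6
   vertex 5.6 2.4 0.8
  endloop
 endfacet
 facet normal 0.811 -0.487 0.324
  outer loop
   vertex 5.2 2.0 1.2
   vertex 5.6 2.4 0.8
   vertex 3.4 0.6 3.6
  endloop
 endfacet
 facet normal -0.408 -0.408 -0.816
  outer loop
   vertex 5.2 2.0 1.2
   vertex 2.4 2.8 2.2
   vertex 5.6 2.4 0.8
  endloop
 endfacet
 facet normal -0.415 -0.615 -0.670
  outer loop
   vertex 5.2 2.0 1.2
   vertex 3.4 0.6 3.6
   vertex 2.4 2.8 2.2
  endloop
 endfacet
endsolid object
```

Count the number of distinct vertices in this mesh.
6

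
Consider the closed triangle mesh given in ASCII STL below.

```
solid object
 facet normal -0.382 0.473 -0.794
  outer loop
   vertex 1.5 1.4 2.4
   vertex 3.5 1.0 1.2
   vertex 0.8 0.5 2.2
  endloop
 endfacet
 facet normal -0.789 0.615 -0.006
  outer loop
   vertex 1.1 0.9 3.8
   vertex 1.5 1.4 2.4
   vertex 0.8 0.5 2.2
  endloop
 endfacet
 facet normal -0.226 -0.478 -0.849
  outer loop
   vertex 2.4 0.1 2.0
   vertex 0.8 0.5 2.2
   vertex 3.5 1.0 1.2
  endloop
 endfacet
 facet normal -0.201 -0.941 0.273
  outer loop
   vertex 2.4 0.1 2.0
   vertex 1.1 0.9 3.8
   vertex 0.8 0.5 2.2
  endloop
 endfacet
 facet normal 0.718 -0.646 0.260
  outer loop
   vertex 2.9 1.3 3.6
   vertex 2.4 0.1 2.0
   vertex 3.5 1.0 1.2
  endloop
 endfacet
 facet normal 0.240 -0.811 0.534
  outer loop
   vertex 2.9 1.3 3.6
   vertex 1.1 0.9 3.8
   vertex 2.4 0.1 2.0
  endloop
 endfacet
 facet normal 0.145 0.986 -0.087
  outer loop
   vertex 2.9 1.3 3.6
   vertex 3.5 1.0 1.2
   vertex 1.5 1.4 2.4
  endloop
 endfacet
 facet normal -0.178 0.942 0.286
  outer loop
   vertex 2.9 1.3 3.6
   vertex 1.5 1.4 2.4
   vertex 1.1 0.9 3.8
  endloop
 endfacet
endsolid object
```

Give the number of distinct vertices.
6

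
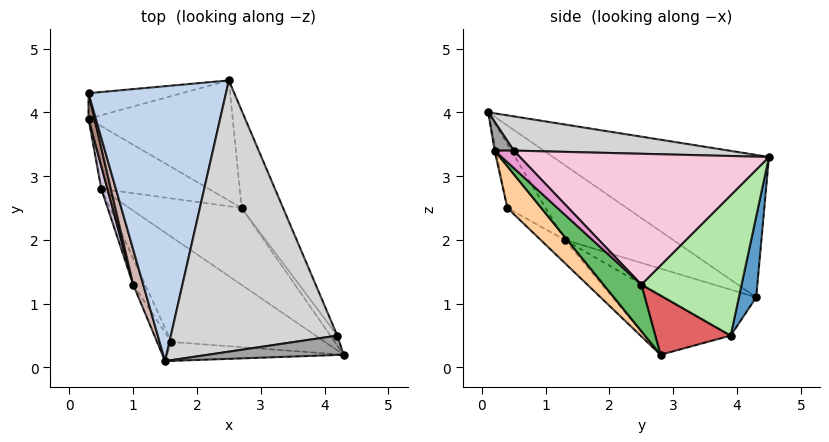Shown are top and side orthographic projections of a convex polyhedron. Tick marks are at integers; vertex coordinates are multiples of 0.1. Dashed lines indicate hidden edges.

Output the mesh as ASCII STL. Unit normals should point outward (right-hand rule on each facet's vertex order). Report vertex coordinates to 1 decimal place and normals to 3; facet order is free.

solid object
 facet normal 0.432 0.750 -0.500
  outer loop
   vertex 0.3 4.3 1.1
   vertex 2.5 4.5 3.3
   vertex 0.3 3.9 0.5
  endloop
 endfacet
 facet normal -0.694 0.264 0.670
  outer loop
   vertex 0.3 4.3 1.1
   vertex 1.5 0.1 4.0
   vertex 2.5 4.5 3.3
  endloop
 endfacet
 facet normal -0.007 -0.980 -0.197
  outer loop
   vertex 1.6 0.4 2.5
   vertex 4.3 0.2 3.4
   vertex 1.5 0.1 4.0
  endloop
 endfacet
 facet normal 0.204 -0.627 -0.752
  outer loop
   vertex 1.6 0.4 2.5
   vertex 0.5 2.8 0.2
   vertex 4.3 0.2 3.4
  endloop
 endfacet
 facet normal 0.332 -0.500 -0.800
  outer loop
   vertex 2.7 2.5 1.3
   vertex 4.3 0.2 3.4
   vertex 0.5 2.8 0.2
  endloop
 endfacet
 facet normal 0.548 0.618 -0.563
  outer loop
   vertex 2.7 2.5 1.3
   vertex 0.3 3.9 0.5
   vertex 2.5 4.5 3.3
  endloop
 endfacet
 facet normal 0.459 0.310 -0.833
  outer loop
   vertex 2.7 2.5 1.3
   vertex 0.5 2.8 0.2
   vertex 0.3 3.9 0.5
  endloop
 endfacet
 facet normal -0.772 -0.611 -0.174
  outer loop
   vertex 1.0 1.3 2.0
   vertex 1.6 0.4 2.5
   vertex 1.5 0.1 4.0
  endloop
 endfacet
 facet normal -0.678 -0.646 -0.351
  outer loop
   vertex 1.0 1.3 2.0
   vertex 0.5 2.8 0.2
   vertex 1.6 0.4 2.5
  endloop
 endfacet
 facet normal -0.974 -0.204 0.100
  outer loop
   vertex 1.0 1.3 2.0
   vertex 0.3 3.9 0.5
   vertex 0.5 2.8 0.2
  endloop
 endfacet
 facet normal -0.974 -0.189 0.126
  outer loop
   vertex 1.0 1.3 2.0
   vertex 0.3 4.3 1.1
   vertex 0.3 3.9 0.5
  endloop
 endfacet
 facet normal -0.973 -0.188 0.131
  outer loop
   vertex 1.0 1.3 2.0
   vertex 1.5 0.1 4.0
   vertex 0.3 4.3 1.1
  endloop
 endfacet
 facet normal 0.888 0.296 -0.352
  outer loop
   vertex 4.2 0.5 3.4
   vertex 4.3 0.2 3.4
   vertex 2.7 2.5 1.3
  endloop
 endfacet
 facet normal 0.886 0.369 -0.281
  outer loop
   vertex 4.2 0.5 3.4
   vertex 2.7 2.5 1.3
   vertex 2.5 4.5 3.3
  endloop
 endfacet
 facet normal 0.207 0.069 0.976
  outer loop
   vertex 4.2 0.5 3.4
   vertex 1.5 0.1 4.0
   vertex 4.3 0.2 3.4
  endloop
 endfacet
 facet normal 0.200 0.109 0.974
  outer loop
   vertex 4.2 0.5 3.4
   vertex 2.5 4.5 3.3
   vertex 1.5 0.1 4.0
  endloop
 endfacet
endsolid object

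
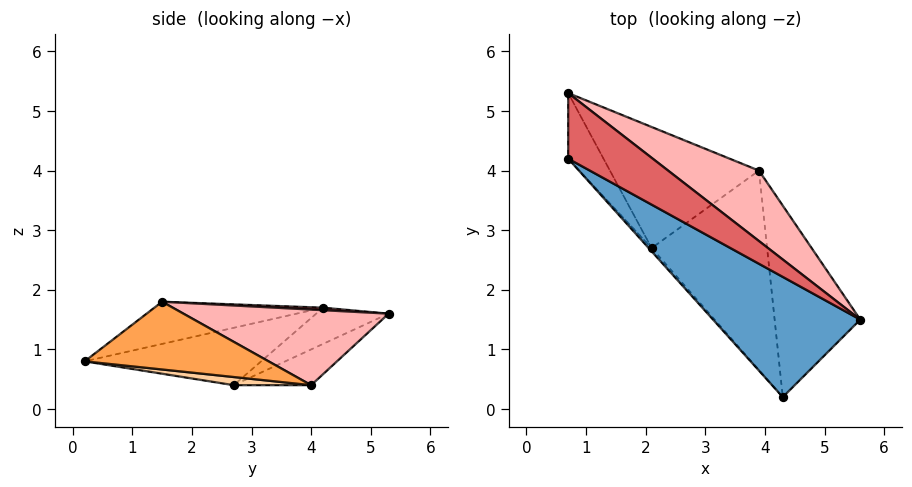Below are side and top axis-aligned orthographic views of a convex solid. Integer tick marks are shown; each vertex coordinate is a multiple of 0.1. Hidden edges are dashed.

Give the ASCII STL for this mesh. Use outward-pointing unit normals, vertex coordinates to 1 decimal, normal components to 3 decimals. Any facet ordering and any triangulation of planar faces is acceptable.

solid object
 facet normal -0.250 -0.421 0.872
  outer loop
   vertex 4.3 0.2 0.8
   vertex 5.6 1.5 1.8
   vertex 0.7 4.2 1.7
  endloop
 endfacet
 facet normal -0.747 -0.664 -0.039
  outer loop
   vertex 2.1 2.7 0.4
   vertex 4.3 0.2 0.8
   vertex 0.7 4.2 1.7
  endloop
 endfacet
 facet normal 0.620 -0.017 -0.784
  outer loop
   vertex 3.9 4.0 0.4
   vertex 5.6 1.5 1.8
   vertex 4.3 0.2 0.8
  endloop
 endfacet
 facet normal 0.070 -0.097 -0.993
  outer loop
   vertex 3.9 4.0 0.4
   vertex 4.3 0.2 0.8
   vertex 2.1 2.7 0.4
  endloop
 endfacet
 facet normal -0.715 -0.063 -0.697
  outer loop
   vertex 0.7 5.3 1.6
   vertex 2.1 2.7 0.4
   vertex 0.7 4.2 1.7
  endloop
 endfacet
 facet normal -0.222 0.307 -0.925
  outer loop
   vertex 0.7 5.3 1.6
   vertex 3.9 4.0 0.4
   vertex 2.1 2.7 0.4
  endloop
 endfacet
 facet normal 0.030 0.090 0.995
  outer loop
   vertex 0.7 5.3 1.6
   vertex 0.7 4.2 1.7
   vertex 5.6 1.5 1.8
  endloop
 endfacet
 facet normal 0.484 0.654 0.581
  outer loop
   vertex 0.7 5.3 1.6
   vertex 5.6 1.5 1.8
   vertex 3.9 4.0 0.4
  endloop
 endfacet
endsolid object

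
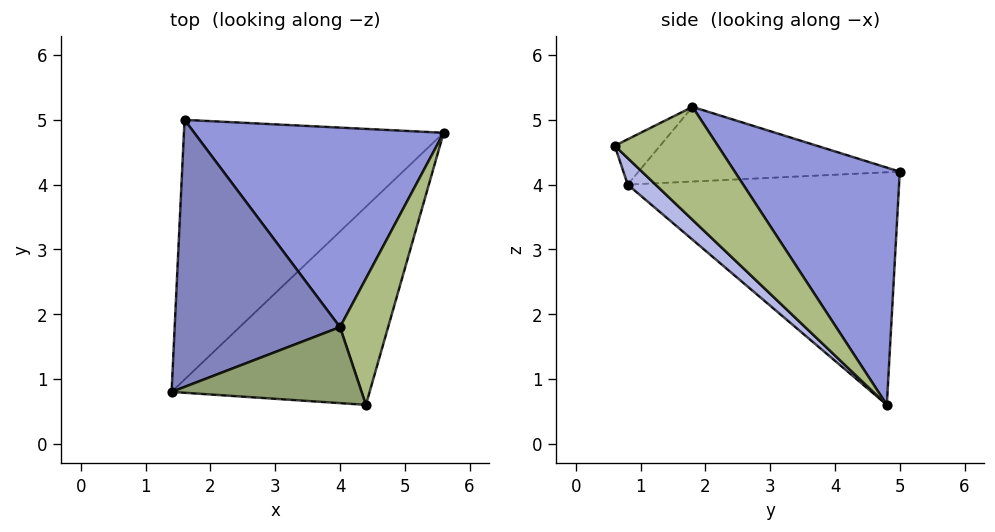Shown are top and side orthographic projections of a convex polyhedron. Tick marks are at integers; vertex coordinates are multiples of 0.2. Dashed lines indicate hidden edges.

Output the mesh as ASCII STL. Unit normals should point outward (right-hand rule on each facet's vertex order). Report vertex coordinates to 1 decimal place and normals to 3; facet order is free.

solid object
 facet normal -0.666 0.067 -0.743
  outer loop
   vertex 1.6 5.0 4.2
   vertex 5.6 4.8 0.6
   vertex 1.4 0.8 4.0
  endloop
 endfacet
 facet normal -0.411 -0.024 0.911
  outer loop
   vertex 4.0 1.8 5.2
   vertex 1.6 5.0 4.2
   vertex 1.4 0.8 4.0
  endloop
 endfacet
 facet normal 0.553 0.597 0.581
  outer loop
   vertex 4.0 1.8 5.2
   vertex 5.6 4.8 0.6
   vertex 1.6 5.0 4.2
  endloop
 endfacet
 facet normal 0.095 -0.701 -0.707
  outer loop
   vertex 4.4 0.6 4.6
   vertex 1.4 0.8 4.0
   vertex 5.6 4.8 0.6
  endloop
 endfacet
 facet normal -0.202 -0.491 0.847
  outer loop
   vertex 4.4 0.6 4.6
   vertex 4.0 1.8 5.2
   vertex 1.4 0.8 4.0
  endloop
 endfacet
 facet normal 0.914 0.110 0.390
  outer loop
   vertex 4.4 0.6 4.6
   vertex 5.6 4.8 0.6
   vertex 4.0 1.8 5.2
  endloop
 endfacet
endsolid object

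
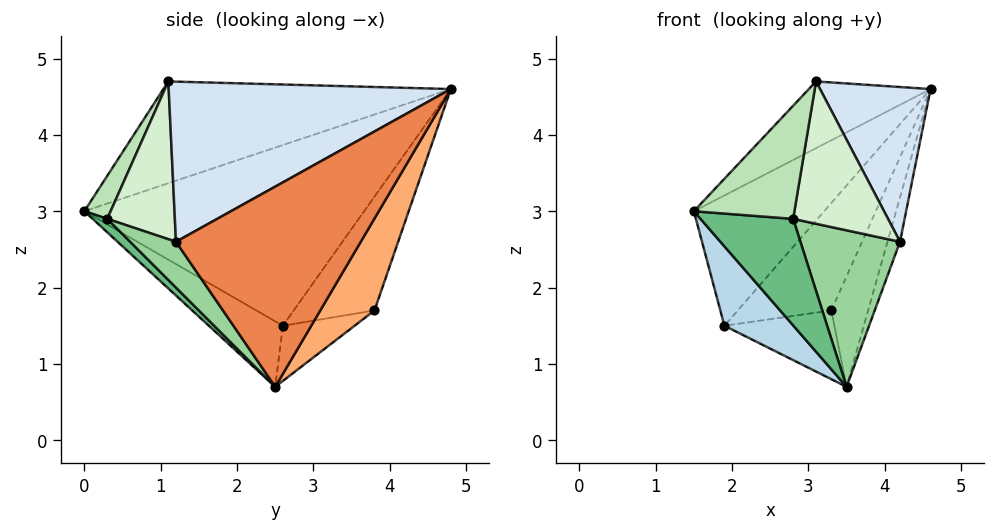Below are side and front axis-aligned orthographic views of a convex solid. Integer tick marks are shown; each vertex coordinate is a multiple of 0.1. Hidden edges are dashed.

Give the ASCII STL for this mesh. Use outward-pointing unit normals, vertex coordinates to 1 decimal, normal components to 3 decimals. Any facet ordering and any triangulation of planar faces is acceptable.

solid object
 facet normal -0.785 0.332 0.523
  outer loop
   vertex 3.1 1.1 4.7
   vertex 4.6 4.8 4.6
   vertex 1.5 0.0 3.0
  endloop
 endfacet
 facet normal -0.814 0.379 0.440
  outer loop
   vertex 1.9 2.6 1.5
   vertex 1.5 0.0 3.0
   vertex 4.6 4.8 4.6
  endloop
 endfacet
 facet normal -0.430 -0.401 -0.809
  outer loop
   vertex 1.9 2.6 1.5
   vertex 3.5 2.5 0.7
   vertex 1.5 0.0 3.0
  endloop
 endfacet
 facet normal 0.843 -0.330 0.426
  outer loop
   vertex 4.2 1.2 2.6
   vertex 4.6 4.8 4.6
   vertex 3.1 1.1 4.7
  endloop
 endfacet
 facet normal 0.950 0.064 -0.306
  outer loop
   vertex 4.2 1.2 2.6
   vertex 3.5 2.5 0.7
   vertex 4.6 4.8 4.6
  endloop
 endfacet
 facet normal 0.721 0.489 -0.492
  outer loop
   vertex 3.3 3.8 1.7
   vertex 4.6 4.8 4.6
   vertex 3.5 2.5 0.7
  endloop
 endfacet
 facet normal -0.653 0.757 0.032
  outer loop
   vertex 3.3 3.8 1.7
   vertex 1.9 2.6 1.5
   vertex 4.6 4.8 4.6
  endloop
 endfacet
 facet normal -0.350 0.537 -0.768
  outer loop
   vertex 3.3 3.8 1.7
   vertex 3.5 2.5 0.7
   vertex 1.9 2.6 1.5
  endloop
 endfacet
 facet normal 0.114 -0.720 -0.684
  outer loop
   vertex 2.8 0.3 2.9
   vertex 1.5 0.0 3.0
   vertex 3.5 2.5 0.7
  endloop
 endfacet
 facet normal 0.330 -0.718 -0.613
  outer loop
   vertex 2.8 0.3 2.9
   vertex 3.5 2.5 0.7
   vertex 4.2 1.2 2.6
  endloop
 endfacet
 facet normal 0.236 -0.902 0.362
  outer loop
   vertex 2.8 0.3 2.9
   vertex 3.1 1.1 4.7
   vertex 1.5 0.0 3.0
  endloop
 endfacet
 facet normal 0.561 -0.787 0.256
  outer loop
   vertex 2.8 0.3 2.9
   vertex 4.2 1.2 2.6
   vertex 3.1 1.1 4.7
  endloop
 endfacet
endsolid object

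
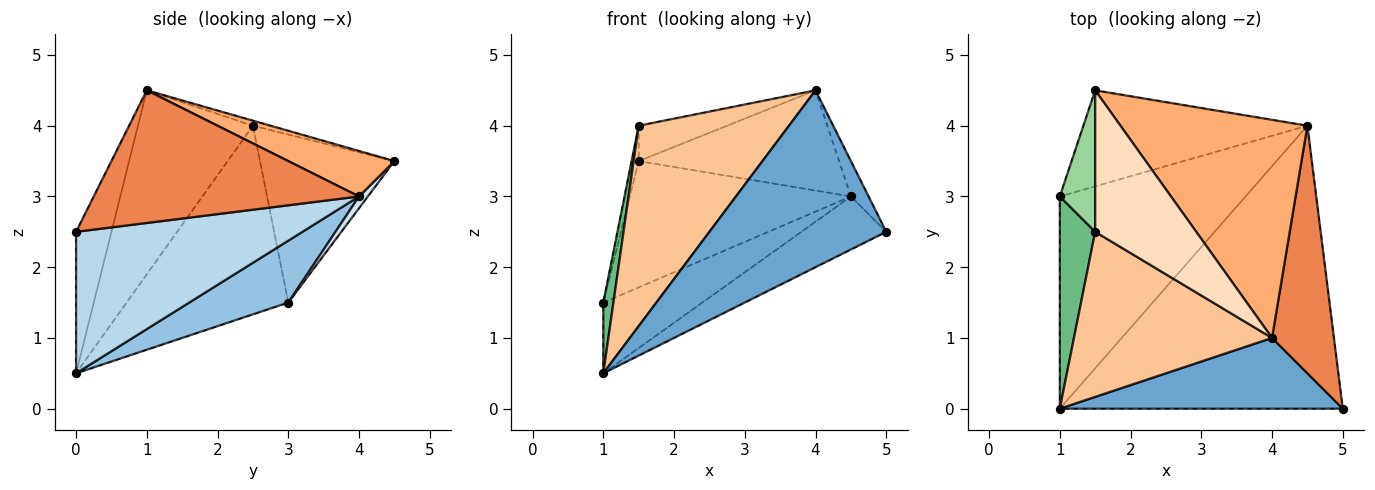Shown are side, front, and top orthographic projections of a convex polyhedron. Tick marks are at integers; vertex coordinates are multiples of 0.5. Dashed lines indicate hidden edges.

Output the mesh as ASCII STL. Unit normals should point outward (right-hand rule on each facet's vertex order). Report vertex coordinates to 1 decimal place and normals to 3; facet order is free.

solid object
 facet normal -0.183 -0.913 0.365
  outer loop
   vertex 4.0 1.0 4.5
   vertex 1.0 0.0 0.5
   vertex 5.0 0.0 2.5
  endloop
 endfacet
 facet normal 0.302 0.302 -0.905
  outer loop
   vertex 4.5 4.0 3.0
   vertex 1.0 0.0 0.5
   vertex 1.0 3.0 1.5
  endloop
 endfacet
 facet normal 0.441 0.165 -0.882
  outer loop
   vertex 4.5 4.0 3.0
   vertex 5.0 0.0 2.5
   vertex 1.0 0.0 0.5
  endloop
 endfacet
 facet normal 0.032 0.796 -0.605
  outer loop
   vertex 4.5 4.0 3.0
   vertex 1.0 3.0 1.5
   vertex 1.5 4.5 3.5
  endloop
 endfacet
 facet normal 0.905 0.060 0.422
  outer loop
   vertex 4.5 4.0 3.0
   vertex 4.0 1.0 4.5
   vertex 5.0 0.0 2.5
  endloop
 endfacet
 facet normal 0.216 0.408 0.887
  outer loop
   vertex 4.5 4.0 3.0
   vertex 1.5 4.5 3.5
   vertex 4.0 1.0 4.5
  endloop
 endfacet
 facet normal -0.508 -0.665 0.547
  outer loop
   vertex 1.5 2.5 4.0
   vertex 1.0 0.0 0.5
   vertex 4.0 1.0 4.5
  endloop
 endfacet
 facet normal -0.048 0.242 0.969
  outer loop
   vertex 1.5 2.5 4.0
   vertex 4.0 1.0 4.5
   vertex 1.5 4.5 3.5
  endloop
 endfacet
 facet normal -0.981 -0.061 0.184
  outer loop
   vertex 1.5 2.5 4.0
   vertex 1.0 3.0 1.5
   vertex 1.0 0.0 0.5
  endloop
 endfacet
 facet normal -0.977 0.051 0.206
  outer loop
   vertex 1.5 2.5 4.0
   vertex 1.5 4.5 3.5
   vertex 1.0 3.0 1.5
  endloop
 endfacet
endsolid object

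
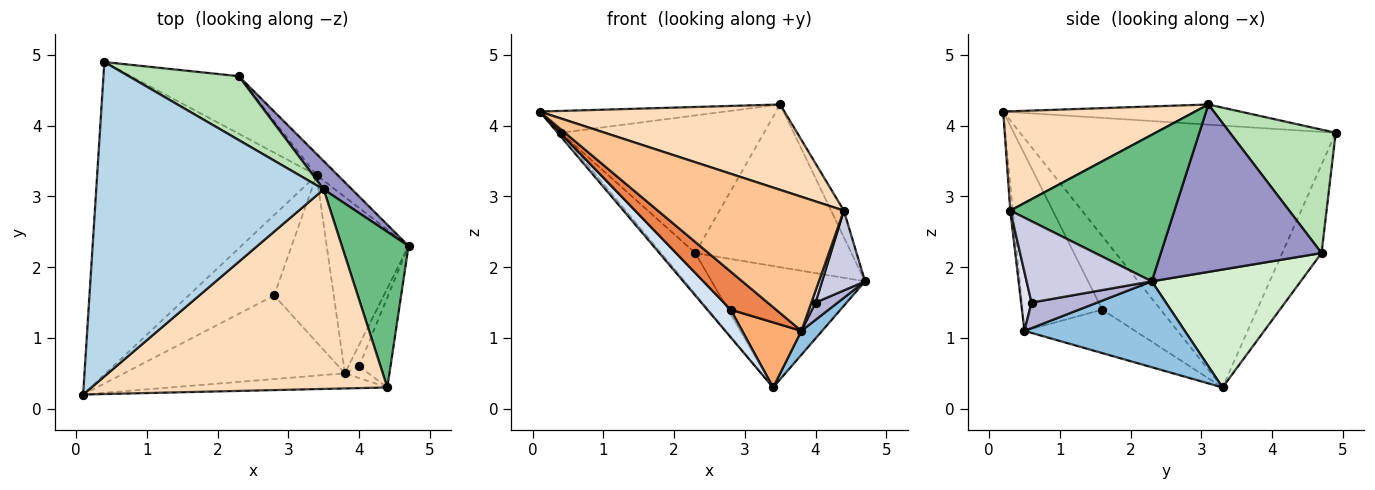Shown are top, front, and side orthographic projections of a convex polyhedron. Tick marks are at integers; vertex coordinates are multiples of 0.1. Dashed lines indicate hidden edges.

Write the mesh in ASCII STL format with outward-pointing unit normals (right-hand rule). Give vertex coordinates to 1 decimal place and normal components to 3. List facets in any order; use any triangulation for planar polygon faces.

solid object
 facet normal -0.766 0.008 -0.642
  outer loop
   vertex 3.4 3.3 0.3
   vertex 0.1 0.2 4.2
   vertex 0.4 4.9 3.9
  endloop
 endfacet
 facet normal 0.721 -0.093 -0.687
  outer loop
   vertex 3.8 0.5 1.1
   vertex 3.4 3.3 0.3
   vertex 4.7 2.3 1.8
  endloop
 endfacet
 facet normal -0.088 0.069 0.994
  outer loop
   vertex 3.5 3.1 4.3
   vertex 0.4 4.9 3.9
   vertex 0.1 0.2 4.2
  endloop
 endfacet
 facet normal -0.630 -0.253 -0.734
  outer loop
   vertex 2.8 1.6 1.4
   vertex 0.1 0.2 4.2
   vertex 3.4 3.3 0.3
  endloop
 endfacet
 facet normal -0.589 -0.335 -0.735
  outer loop
   vertex 2.8 1.6 1.4
   vertex 3.8 0.5 1.1
   vertex 0.1 0.2 4.2
  endloop
 endfacet
 facet normal -0.562 -0.300 -0.771
  outer loop
   vertex 2.8 1.6 1.4
   vertex 3.4 3.3 0.3
   vertex 3.8 0.5 1.1
  endloop
 endfacet
 facet normal -0.013 -0.994 -0.112
  outer loop
   vertex 4.4 0.3 2.8
   vertex 0.1 0.2 4.2
   vertex 3.8 0.5 1.1
  endloop
 endfacet
 facet normal 0.295 -0.376 0.879
  outer loop
   vertex 4.4 0.3 2.8
   vertex 3.5 3.1 4.3
   vertex 0.1 0.2 4.2
  endloop
 endfacet
 facet normal 0.908 0.070 0.413
  outer loop
   vertex 4.4 0.3 2.8
   vertex 4.7 2.3 1.8
   vertex 3.5 3.1 4.3
  endloop
 endfacet
 facet normal -0.555 0.483 -0.677
  outer loop
   vertex 2.3 4.7 2.2
   vertex 3.4 3.3 0.3
   vertex 0.4 4.9 3.9
  endloop
 endfacet
 facet normal 0.427 0.820 0.381
  outer loop
   vertex 2.3 4.7 2.2
   vertex 0.4 4.9 3.9
   vertex 3.5 3.1 4.3
  endloop
 endfacet
 facet normal 0.691 0.712 -0.124
  outer loop
   vertex 2.3 4.7 2.2
   vertex 4.7 2.3 1.8
   vertex 3.4 3.3 0.3
  endloop
 endfacet
 facet normal 0.712 0.692 0.120
  outer loop
   vertex 2.3 4.7 2.2
   vertex 3.5 3.1 4.3
   vertex 4.7 2.3 1.8
  endloop
 endfacet
 facet normal 0.881 -0.298 -0.366
  outer loop
   vertex 4.0 0.6 1.5
   vertex 3.8 0.5 1.1
   vertex 4.7 2.3 1.8
  endloop
 endfacet
 facet normal 0.888 -0.305 -0.344
  outer loop
   vertex 4.0 0.6 1.5
   vertex 4.7 2.3 1.8
   vertex 4.4 0.3 2.8
  endloop
 endfacet
 facet normal 0.870 -0.348 -0.348
  outer loop
   vertex 4.0 0.6 1.5
   vertex 4.4 0.3 2.8
   vertex 3.8 0.5 1.1
  endloop
 endfacet
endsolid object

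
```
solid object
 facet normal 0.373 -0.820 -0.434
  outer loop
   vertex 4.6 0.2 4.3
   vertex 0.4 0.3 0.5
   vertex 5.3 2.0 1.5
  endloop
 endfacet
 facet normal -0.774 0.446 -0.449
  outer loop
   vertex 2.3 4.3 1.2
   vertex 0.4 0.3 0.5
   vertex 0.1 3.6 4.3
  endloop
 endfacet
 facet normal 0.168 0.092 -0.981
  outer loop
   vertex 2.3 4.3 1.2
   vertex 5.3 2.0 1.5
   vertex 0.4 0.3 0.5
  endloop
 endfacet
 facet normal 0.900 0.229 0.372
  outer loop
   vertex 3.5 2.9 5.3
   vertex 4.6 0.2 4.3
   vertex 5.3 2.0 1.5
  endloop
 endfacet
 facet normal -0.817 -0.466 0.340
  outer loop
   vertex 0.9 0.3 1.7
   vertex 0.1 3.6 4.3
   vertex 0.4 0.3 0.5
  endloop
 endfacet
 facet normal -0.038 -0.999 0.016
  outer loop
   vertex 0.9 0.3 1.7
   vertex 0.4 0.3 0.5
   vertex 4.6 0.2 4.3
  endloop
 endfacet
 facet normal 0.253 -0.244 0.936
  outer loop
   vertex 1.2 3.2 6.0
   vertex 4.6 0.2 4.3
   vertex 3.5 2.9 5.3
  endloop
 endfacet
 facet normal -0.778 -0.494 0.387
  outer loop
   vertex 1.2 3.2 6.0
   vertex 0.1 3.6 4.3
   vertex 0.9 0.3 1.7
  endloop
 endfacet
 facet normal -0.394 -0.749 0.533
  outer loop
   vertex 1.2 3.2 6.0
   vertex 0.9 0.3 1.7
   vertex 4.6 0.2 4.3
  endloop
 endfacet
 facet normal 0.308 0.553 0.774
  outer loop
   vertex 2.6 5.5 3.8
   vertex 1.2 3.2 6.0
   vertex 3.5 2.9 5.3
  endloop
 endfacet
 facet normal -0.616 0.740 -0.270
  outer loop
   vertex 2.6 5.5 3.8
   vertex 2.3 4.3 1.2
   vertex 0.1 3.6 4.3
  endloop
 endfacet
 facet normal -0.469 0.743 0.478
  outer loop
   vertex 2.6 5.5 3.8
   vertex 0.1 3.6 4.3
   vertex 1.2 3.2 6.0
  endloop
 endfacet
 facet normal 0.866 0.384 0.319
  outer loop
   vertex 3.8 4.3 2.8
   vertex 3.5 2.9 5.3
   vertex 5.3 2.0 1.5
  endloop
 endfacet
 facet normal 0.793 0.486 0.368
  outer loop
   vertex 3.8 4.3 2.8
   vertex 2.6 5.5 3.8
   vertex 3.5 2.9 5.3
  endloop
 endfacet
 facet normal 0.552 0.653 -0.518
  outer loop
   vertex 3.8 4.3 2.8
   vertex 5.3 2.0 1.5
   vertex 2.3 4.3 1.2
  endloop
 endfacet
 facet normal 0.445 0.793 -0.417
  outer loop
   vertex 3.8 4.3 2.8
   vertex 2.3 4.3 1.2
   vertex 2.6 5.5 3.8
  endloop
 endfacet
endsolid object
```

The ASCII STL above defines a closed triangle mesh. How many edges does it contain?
24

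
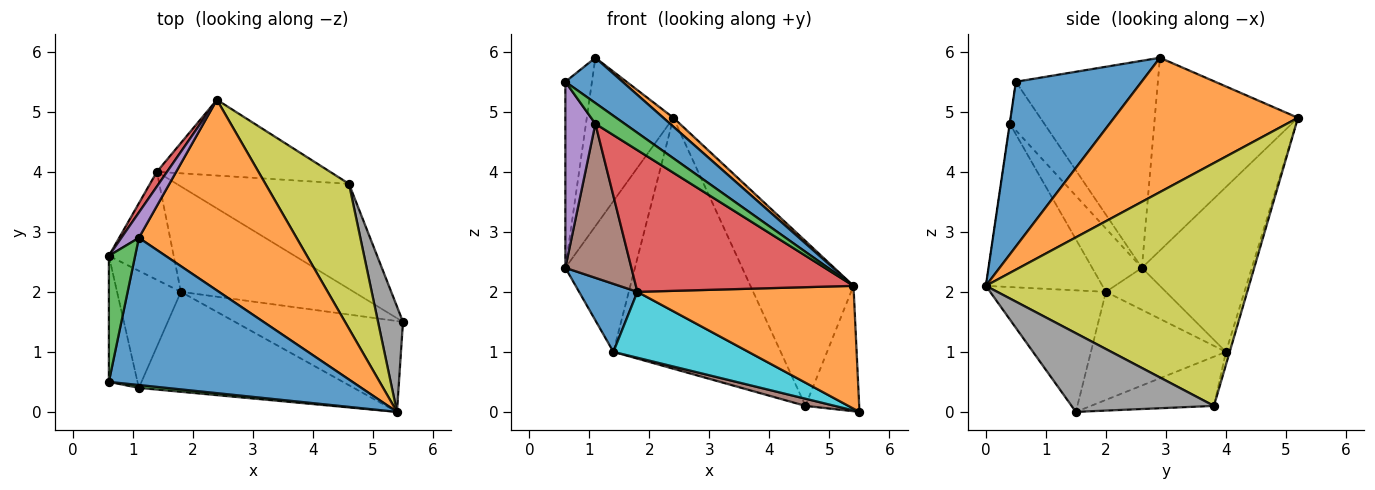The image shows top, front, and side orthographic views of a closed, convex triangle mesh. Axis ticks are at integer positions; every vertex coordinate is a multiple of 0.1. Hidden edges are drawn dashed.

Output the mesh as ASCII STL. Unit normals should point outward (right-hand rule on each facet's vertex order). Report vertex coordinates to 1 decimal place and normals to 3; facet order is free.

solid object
 facet normal 0.543 -0.247 0.803
  outer loop
   vertex 1.1 2.9 5.9
   vertex 0.6 0.5 5.5
   vertex 5.4 0.0 2.1
  endloop
 endfacet
 facet normal 0.648 -0.036 0.761
  outer loop
   vertex 1.1 2.9 5.9
   vertex 5.4 0.0 2.1
   vertex 2.4 5.2 4.9
  endloop
 endfacet
 facet normal -0.975 0.183 0.124
  outer loop
   vertex 0.6 2.6 2.4
   vertex 0.6 0.5 5.5
   vertex 1.1 2.9 5.9
  endloop
 endfacet
 facet normal -0.844 0.534 0.052
  outer loop
   vertex 0.6 2.6 2.4
   vertex 2.4 5.2 4.9
   vertex 1.4 4.0 1.0
  endloop
 endfacet
 facet normal -0.853 0.516 0.078
  outer loop
   vertex 0.6 2.6 2.4
   vertex 1.1 2.9 5.9
   vertex 2.4 5.2 4.9
  endloop
 endfacet
 facet normal -0.274 -0.065 -0.960
  outer loop
   vertex 4.6 3.8 0.1
   vertex 5.5 1.5 0.0
   vertex 1.4 4.0 1.0
  endloop
 endfacet
 facet normal -0.021 0.957 -0.289
  outer loop
   vertex 4.6 3.8 0.1
   vertex 1.4 4.0 1.0
   vertex 2.4 5.2 4.9
  endloop
 endfacet
 facet normal 0.897 0.339 0.285
  outer loop
   vertex 4.6 3.8 0.1
   vertex 5.4 0.0 2.1
   vertex 5.5 1.5 0.0
  endloop
 endfacet
 facet normal 0.887 0.347 0.305
  outer loop
   vertex 4.6 3.8 0.1
   vertex 2.4 5.2 4.9
   vertex 5.4 0.0 2.1
  endloop
 endfacet
 facet normal -0.468 -0.468 -0.749
  outer loop
   vertex 1.8 2.0 2.0
   vertex 1.4 4.0 1.0
   vertex 5.5 1.5 0.0
  endloop
 endfacet
 facet normal -0.481 -0.467 -0.742
  outer loop
   vertex 1.8 2.0 2.0
   vertex 0.6 2.6 2.4
   vertex 1.4 4.0 1.0
  endloop
 endfacet
 facet normal -0.395 -0.739 -0.546
  outer loop
   vertex 1.8 2.0 2.0
   vertex 5.5 1.5 0.0
   vertex 5.4 0.0 2.1
  endloop
 endfacet
 facet normal -0.006 -0.991 0.137
  outer loop
   vertex 1.1 0.4 4.8
   vertex 5.4 0.0 2.1
   vertex 0.6 0.5 5.5
  endloop
 endfacet
 facet normal -0.401 -0.749 -0.528
  outer loop
   vertex 1.1 0.4 4.8
   vertex 1.8 2.0 2.0
   vertex 5.4 0.0 2.1
  endloop
 endfacet
 facet normal -0.689 -0.600 -0.406
  outer loop
   vertex 1.1 0.4 4.8
   vertex 0.6 0.5 5.5
   vertex 0.6 2.6 2.4
  endloop
 endfacet
 facet normal -0.514 -0.683 -0.519
  outer loop
   vertex 1.1 0.4 4.8
   vertex 0.6 2.6 2.4
   vertex 1.8 2.0 2.0
  endloop
 endfacet
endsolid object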